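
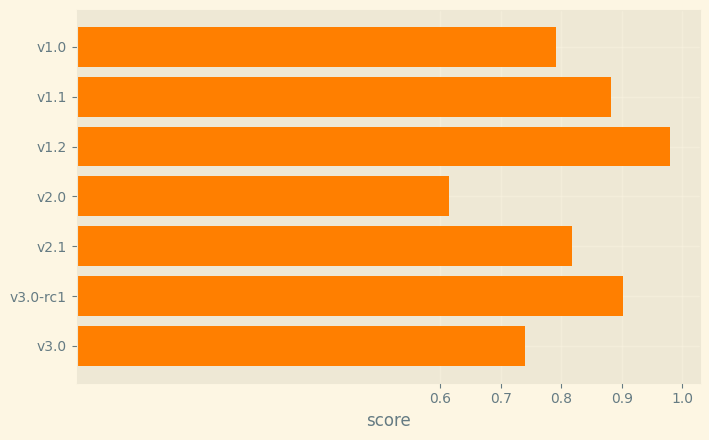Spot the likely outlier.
v2.0 ≈ 0.6; the rest sit between ≈ 0.7 and ≈ 1.0.

v2.0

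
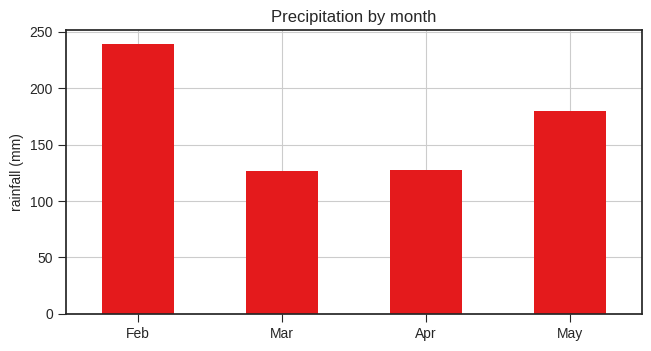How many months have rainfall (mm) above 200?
1

Above 200: Feb.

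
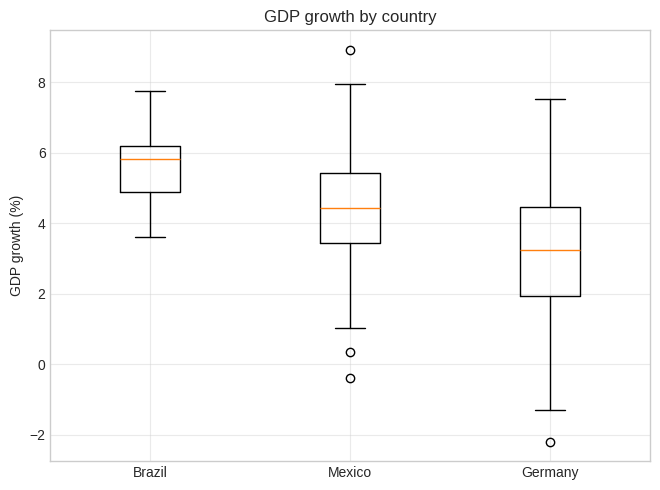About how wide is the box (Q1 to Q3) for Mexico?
≈ 2.0

Q3 ≈ 5.4, Q1 ≈ 3.4; IQR ≈ 2.0.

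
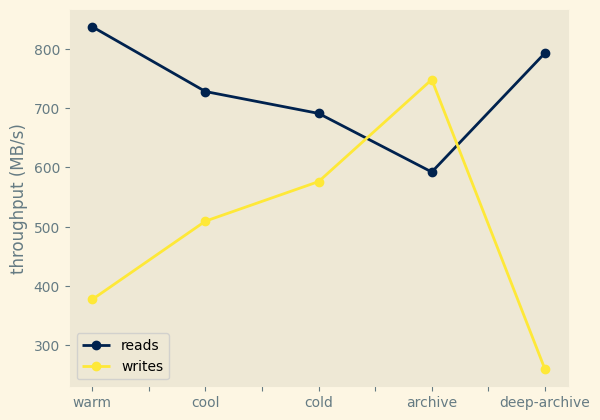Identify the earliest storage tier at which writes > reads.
cold: writes ≈ 600 vs reads ≈ 700 (not yet); archive: writes ≈ 750 vs reads ≈ 600 (first crossover).

archive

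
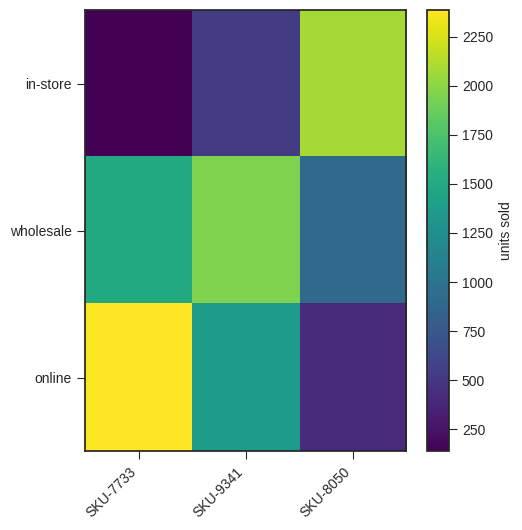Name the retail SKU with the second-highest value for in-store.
SKU-9341

Top 3 for in-store: SKU-8050 ≈ 2000, SKU-9341 ≈ 600, SKU-7733 ≈ 200.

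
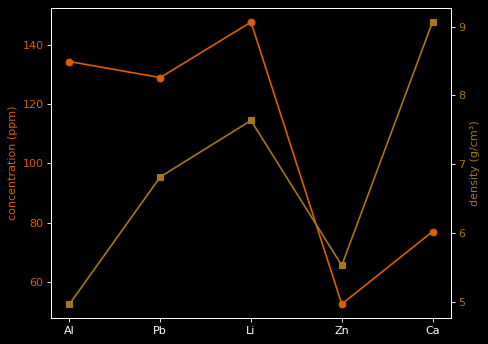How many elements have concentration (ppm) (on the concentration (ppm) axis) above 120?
Above 120: Al, Pb, Li.

3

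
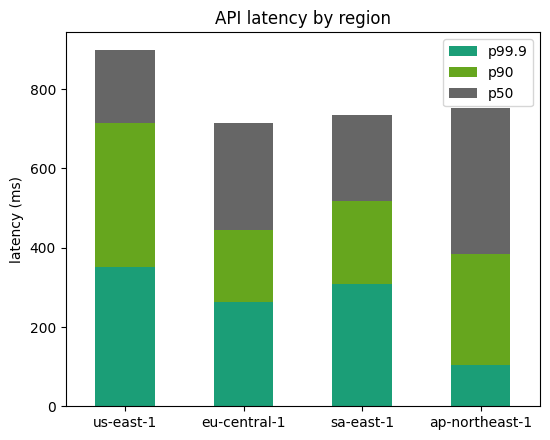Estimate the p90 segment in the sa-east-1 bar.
p90 top ≈ 500, bottom ≈ 300; segment ≈ 200.

≈ 200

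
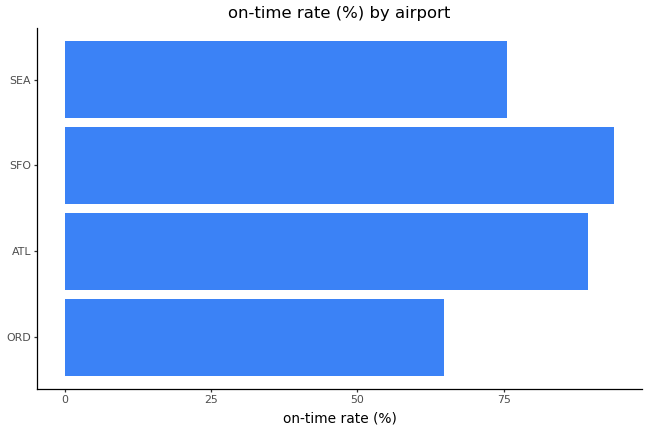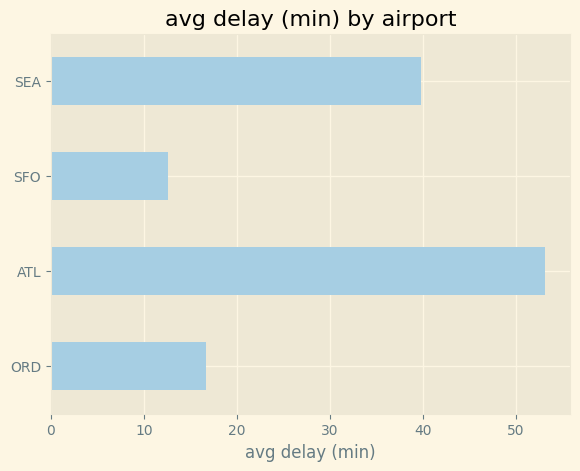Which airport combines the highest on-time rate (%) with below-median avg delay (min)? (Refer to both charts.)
Chart 2 median avg delay (min) ≈ 30; below-median airports: ORD, SFO. Among those, SFO has the highest on-time rate (%) (≈ 90).

SFO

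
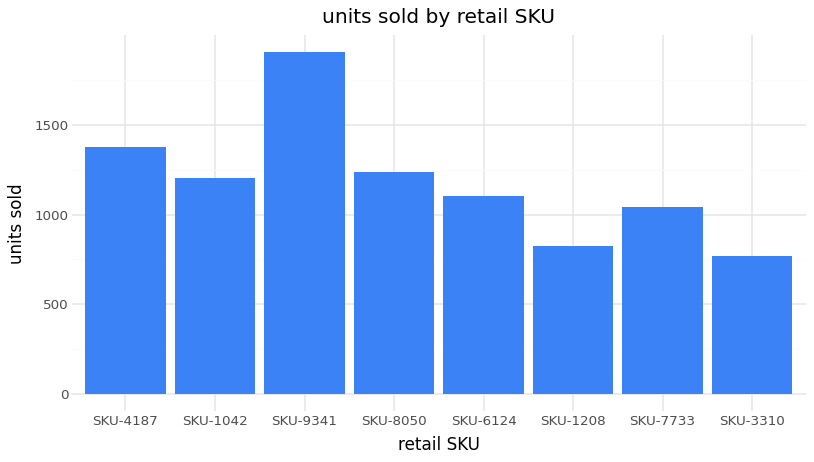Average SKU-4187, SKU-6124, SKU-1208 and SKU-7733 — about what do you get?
(1400 + 1200 + 800 + 1000) / 4 ≈ 1100.

≈ 1100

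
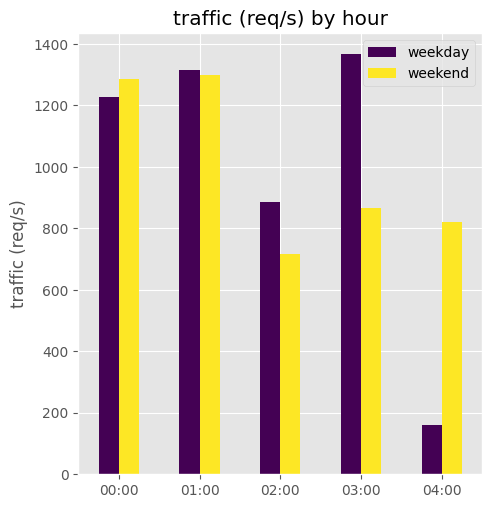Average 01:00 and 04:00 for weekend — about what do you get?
≈ 1000

(1200 + 800) / 2 ≈ 1000.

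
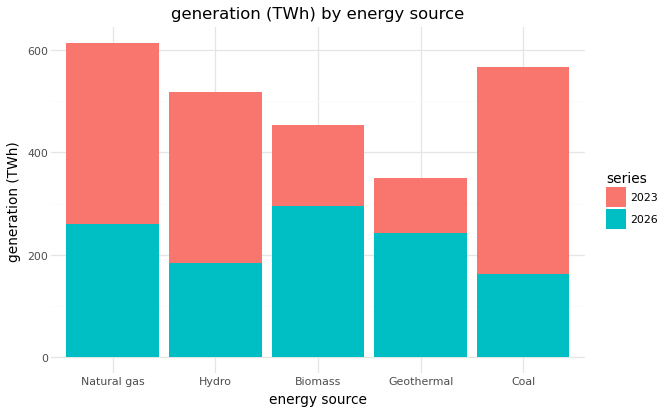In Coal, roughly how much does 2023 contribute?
2023 top ≈ 600, bottom ≈ 200; segment ≈ 400.

≈ 400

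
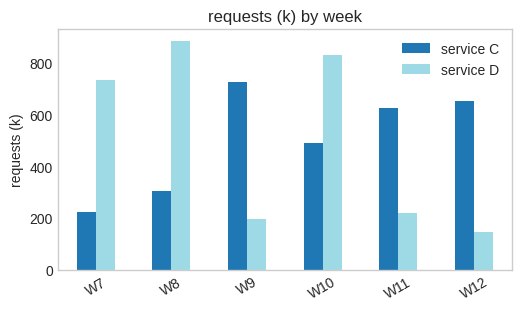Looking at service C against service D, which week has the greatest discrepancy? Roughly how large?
W8: service C ≈ 300, service D ≈ 900 → gap ≈ 600. Next-largest (W9) is only ≈ 500.

W8, ≈ 600 k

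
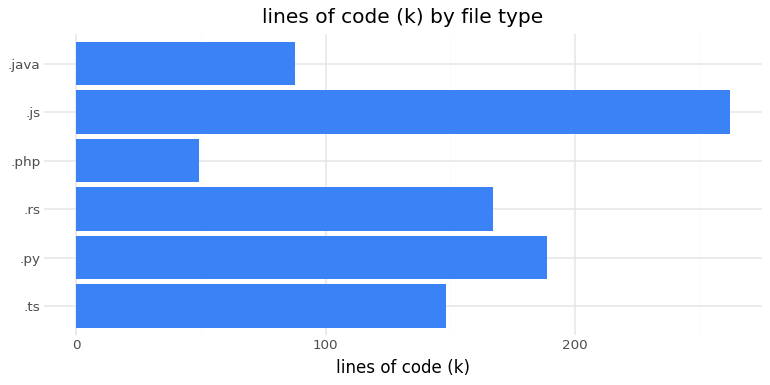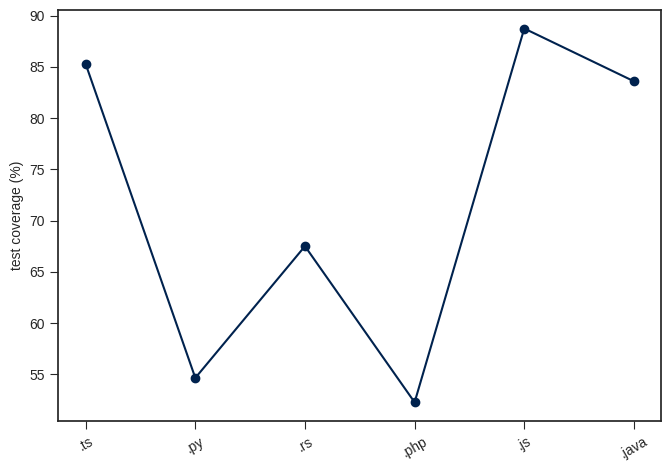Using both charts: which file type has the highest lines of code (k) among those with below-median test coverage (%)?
Chart 2 median test coverage (%) ≈ 80; below-median file types: .py, .rs, .php. Among those, .py has the highest lines of code (k) (≈ 200).

.py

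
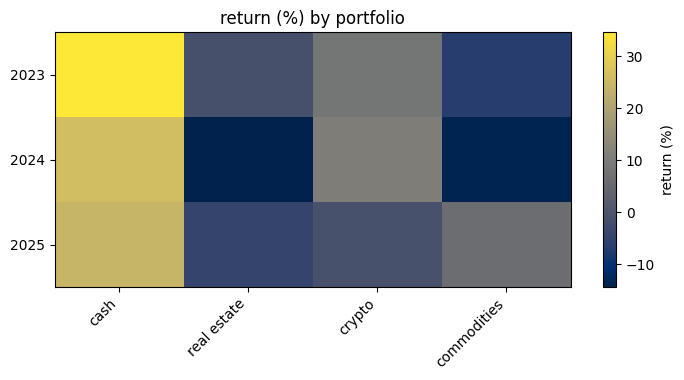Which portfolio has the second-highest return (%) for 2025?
commodities

Top 3 for 2025: cash ≈ 25, commodities ≈ 5, crypto ≈ 0.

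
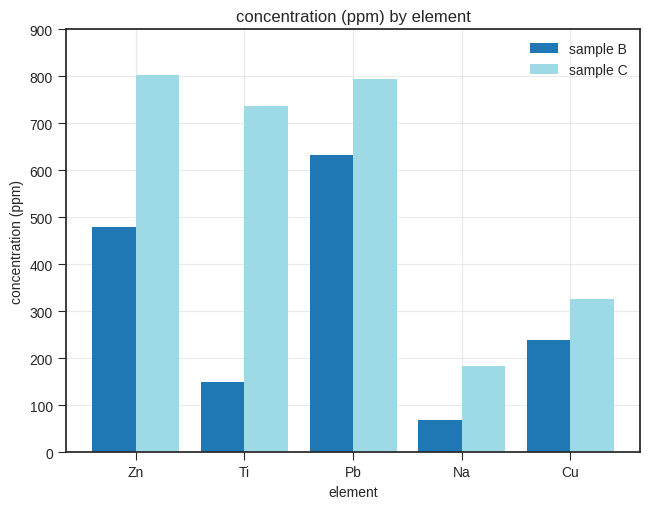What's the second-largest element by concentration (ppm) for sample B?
Top 3 for sample B: Pb ≈ 600, Zn ≈ 500, Cu ≈ 200.

Zn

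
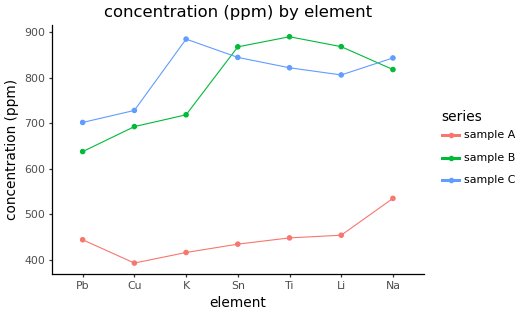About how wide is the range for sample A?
Max Na ≈ 550, min Cu ≈ 400; range ≈ 150.

≈ 150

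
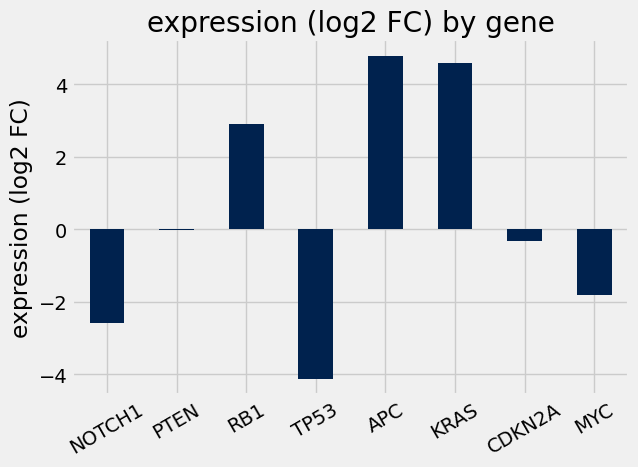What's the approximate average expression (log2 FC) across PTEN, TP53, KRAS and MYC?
≈ 0

(0 + -4 + 5 + -2) / 4 ≈ 0.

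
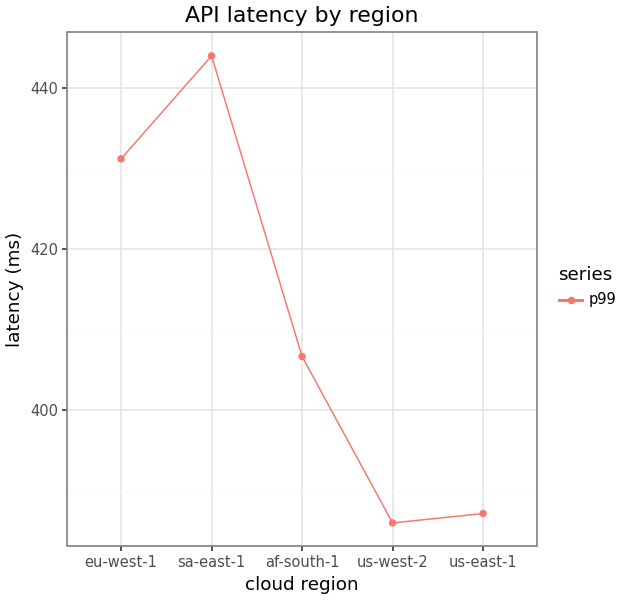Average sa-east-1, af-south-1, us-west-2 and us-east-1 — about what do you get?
(445 + 405 + 385 + 385) / 4 ≈ 405.

≈ 405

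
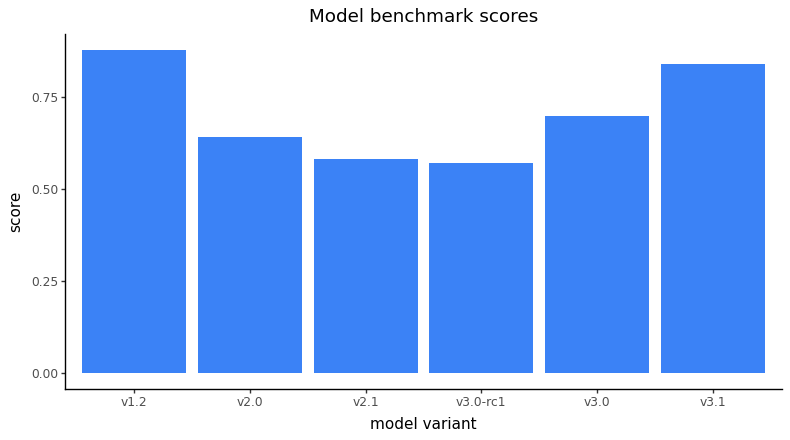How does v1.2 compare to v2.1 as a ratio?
≈ 1.5×

v1.2 ≈ 0.9, v2.1 ≈ 0.6; 0.9/0.6 ≈ 1.5.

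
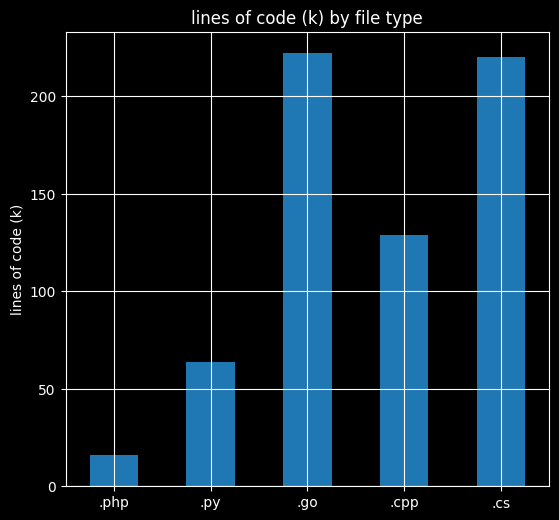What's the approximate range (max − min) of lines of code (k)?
≈ 200

Max .go ≈ 220, min .php ≈ 20; range ≈ 200.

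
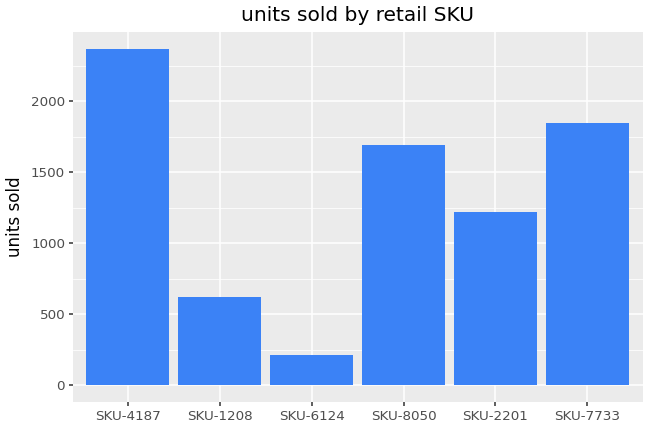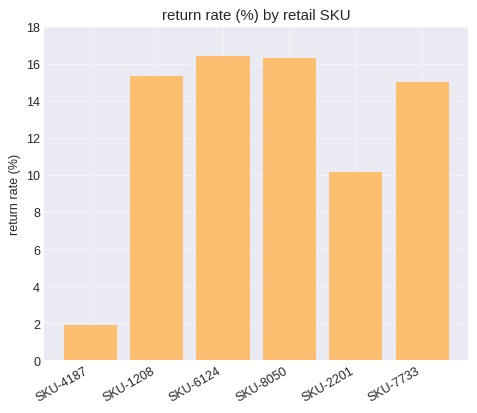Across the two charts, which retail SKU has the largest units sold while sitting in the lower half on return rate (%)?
Chart 2 median return rate (%) ≈ 16; below-median retail SKUs: SKU-4187, SKU-2201, SKU-7733. Among those, SKU-4187 has the highest units sold (≈ 2500).

SKU-4187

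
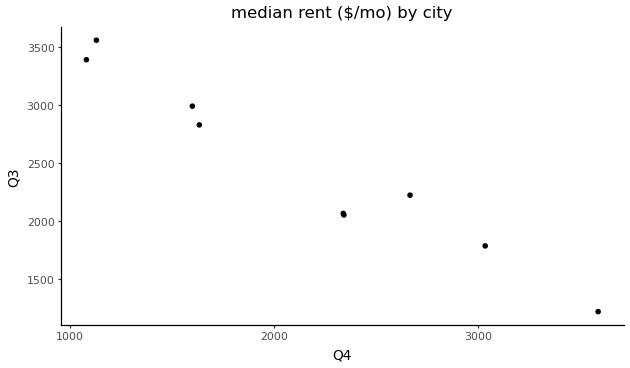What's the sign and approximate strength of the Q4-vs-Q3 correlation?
Points are negatively correlated; strong (|r| ≈ 1.0).

negative, strong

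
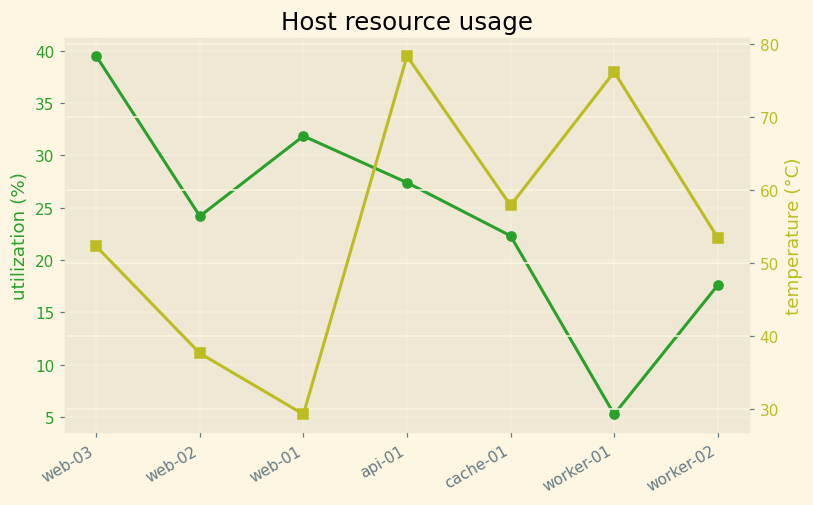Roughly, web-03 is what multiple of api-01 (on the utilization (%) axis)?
web-03 ≈ 40, api-01 ≈ 25; 40/25 ≈ 1.6.

≈ 1.6×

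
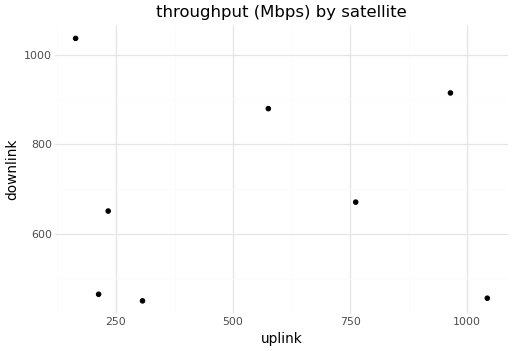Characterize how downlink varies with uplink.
Points are roughly uncorrelated; weak (|r| ≈ 0.0).

no clear correlation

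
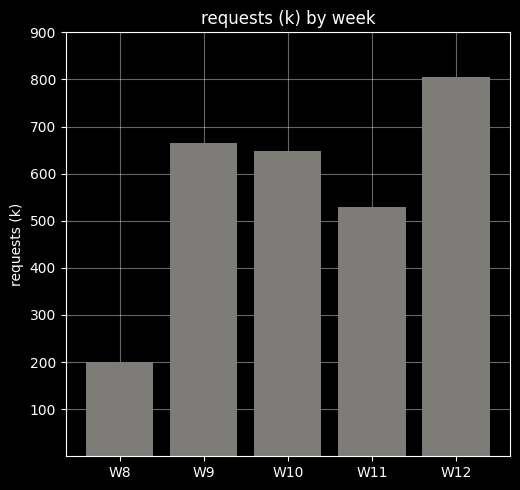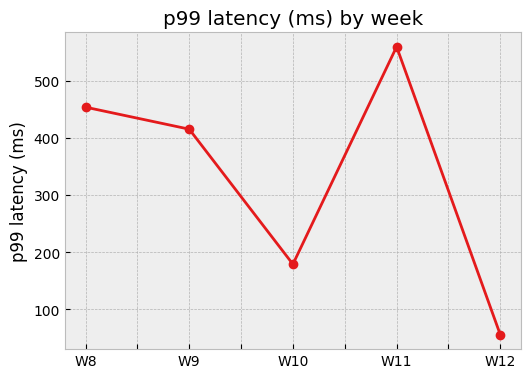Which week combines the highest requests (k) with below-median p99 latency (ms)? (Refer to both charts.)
W12

Chart 2 median p99 latency (ms) ≈ 400; below-median weeks: W10, W12. Among those, W12 has the highest requests (k) (≈ 800).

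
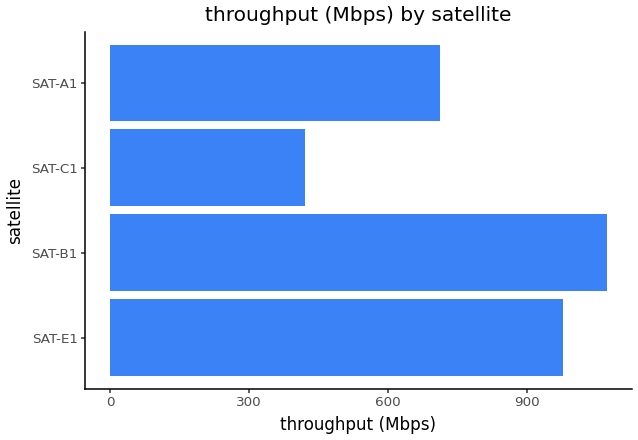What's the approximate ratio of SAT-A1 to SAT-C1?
≈ 1.75×

SAT-A1 ≈ 700, SAT-C1 ≈ 400; 700/400 ≈ 1.75.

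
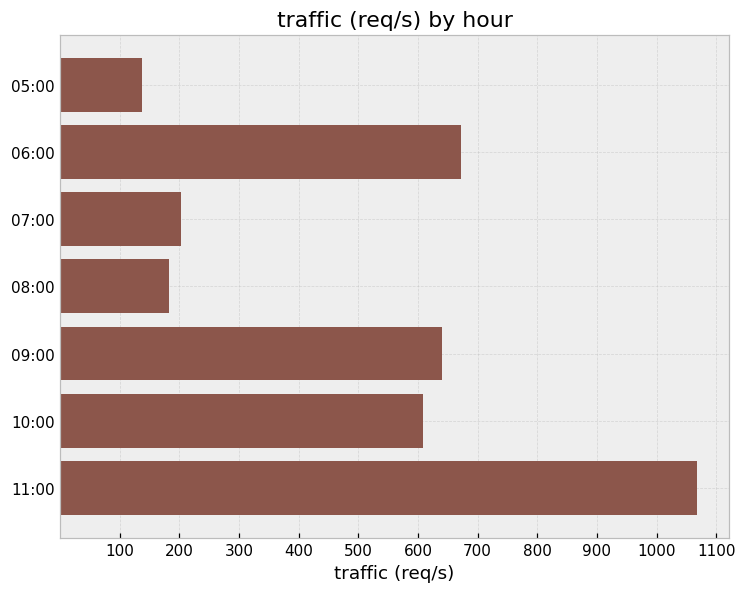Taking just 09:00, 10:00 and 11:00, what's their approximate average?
≈ 767

(600 + 600 + 1100) / 3 ≈ 767.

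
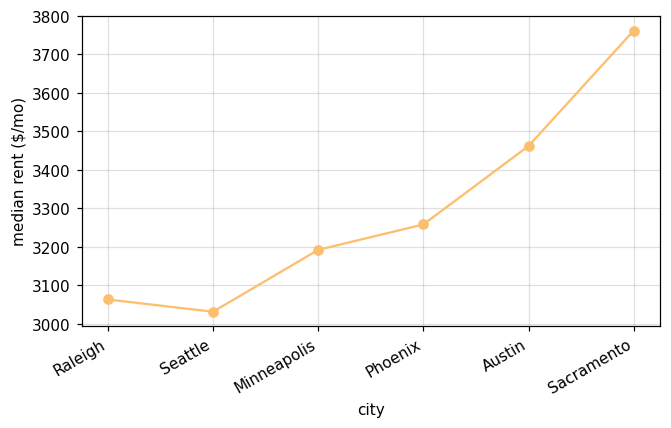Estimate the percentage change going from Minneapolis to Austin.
≈ +9.4%

Minneapolis ≈ 3200, Austin ≈ 3500; (3500 − 3200) / 3200 ≈ +9.4%.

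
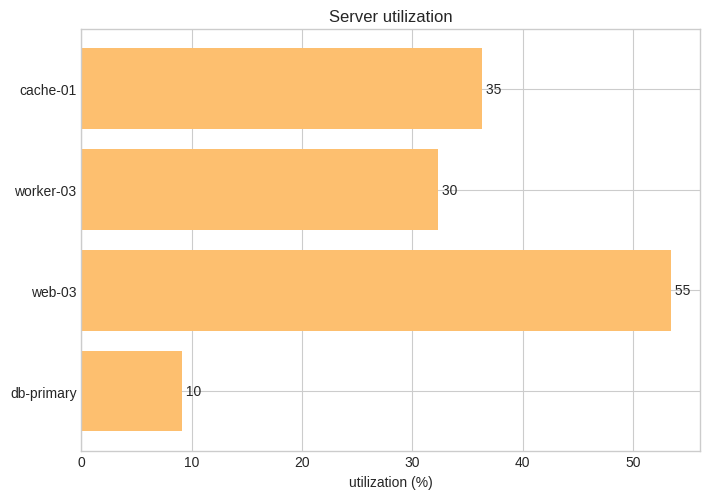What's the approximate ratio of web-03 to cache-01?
≈ 1.57×

web-03 ≈ 55, cache-01 ≈ 35; 55/35 ≈ 1.57.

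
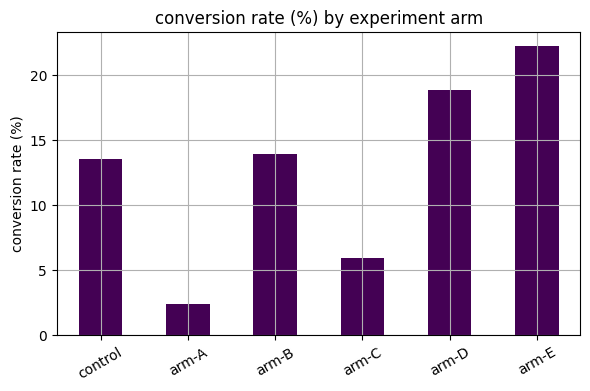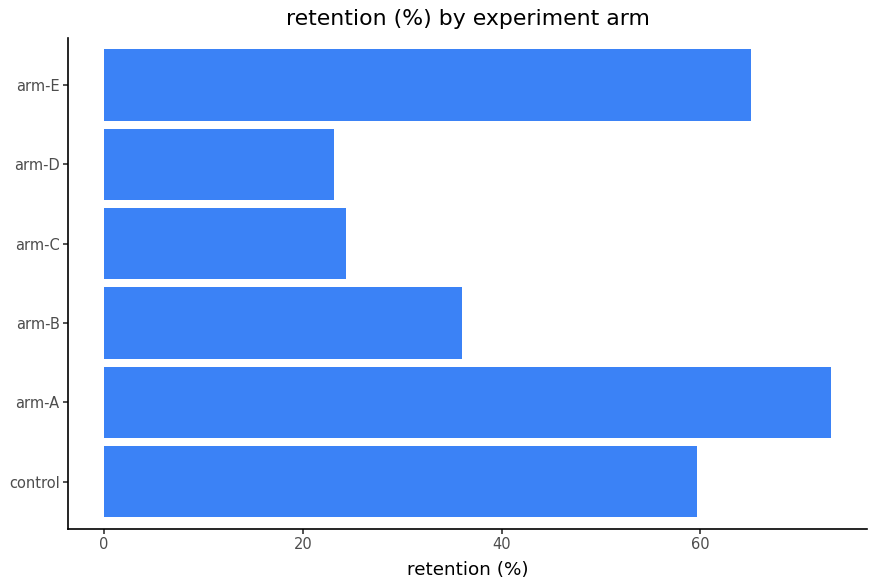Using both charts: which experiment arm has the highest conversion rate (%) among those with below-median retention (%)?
arm-D

Chart 2 median retention (%) ≈ 50; below-median experiment arms: arm-B, arm-C, arm-D. Among those, arm-D has the highest conversion rate (%) (≈ 20).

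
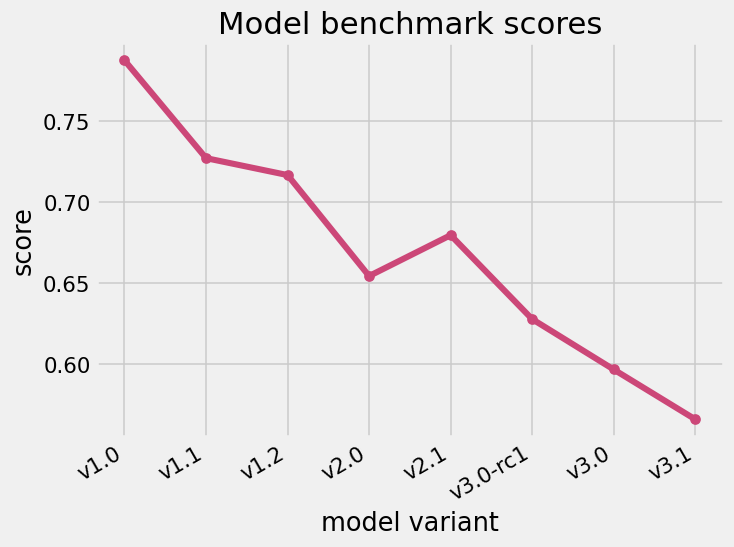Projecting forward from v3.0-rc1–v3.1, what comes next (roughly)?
Last three: 0.62, 0.60, 0.56 → slope ≈ -0.03/step → next ≈ 0.53.

≈ 0.53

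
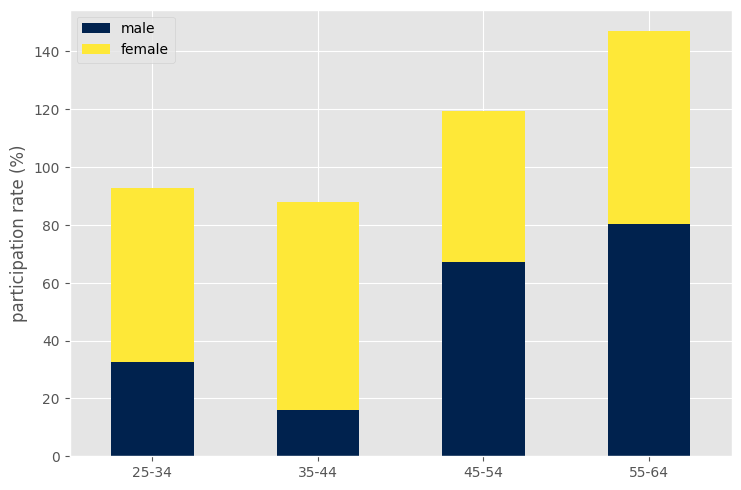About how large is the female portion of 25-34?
≈ 60

female top ≈ 100, bottom ≈ 40; segment ≈ 60.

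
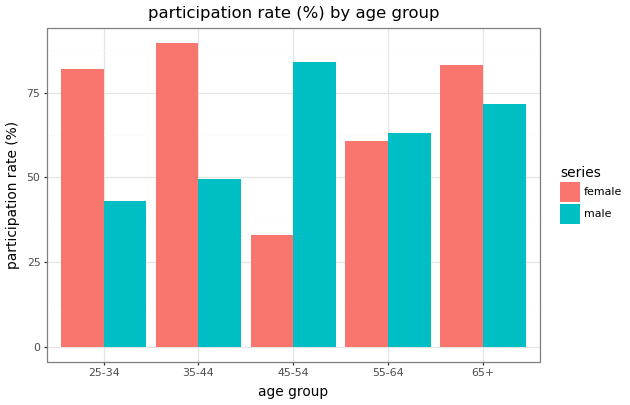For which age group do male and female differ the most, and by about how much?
45-54: male ≈ 80, female ≈ 30 → gap ≈ 50. Next-largest (35-44) is only ≈ 40.

45-54, ≈ 50 %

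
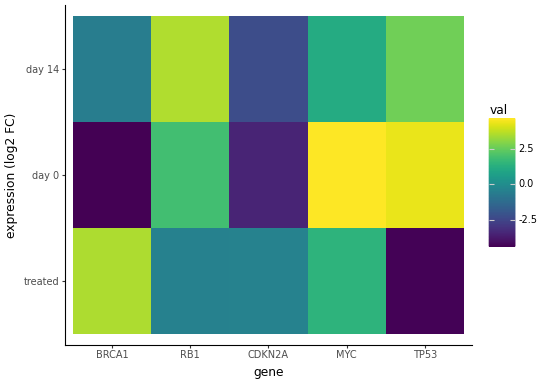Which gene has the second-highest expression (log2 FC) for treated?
MYC

Top 3 for treated: BRCA1 ≈ 4, MYC ≈ 1, CDKN2A ≈ 0.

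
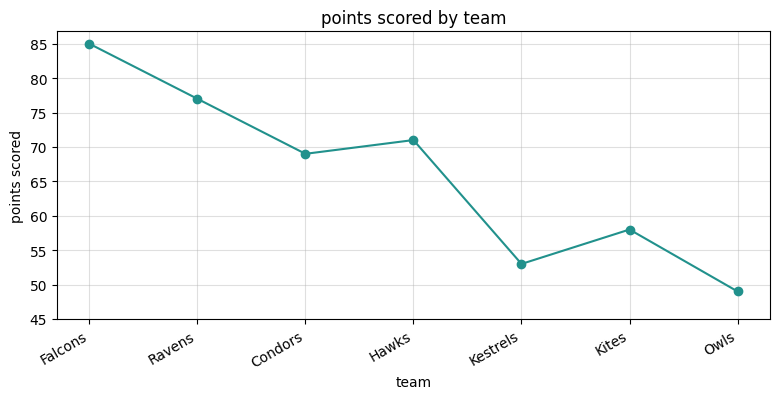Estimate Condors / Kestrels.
≈ 1.27×

Condors ≈ 70, Kestrels ≈ 55; 70/55 ≈ 1.27.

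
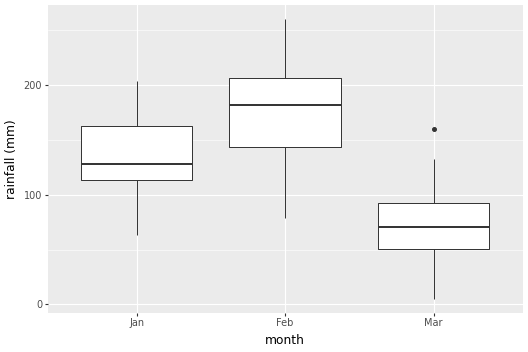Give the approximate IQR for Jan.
≈ 50

Q3 ≈ 160, Q1 ≈ 110; IQR ≈ 50.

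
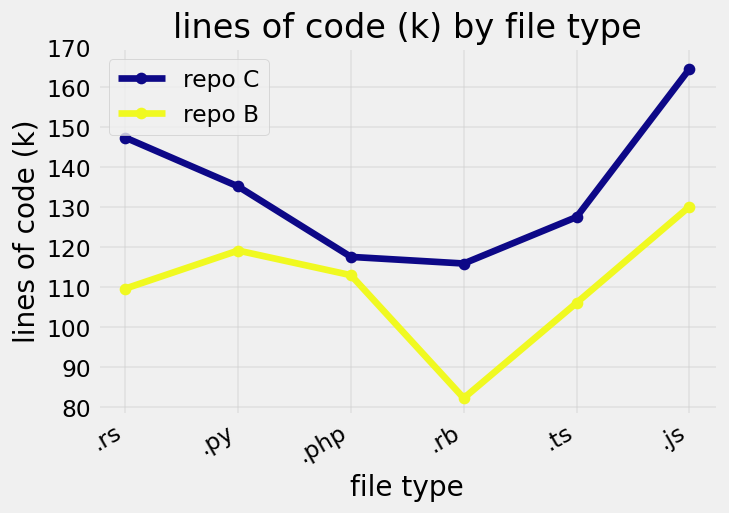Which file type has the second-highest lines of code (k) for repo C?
Top 3 for repo C: .js ≈ 160, .rs ≈ 150, .py ≈ 140.

.rs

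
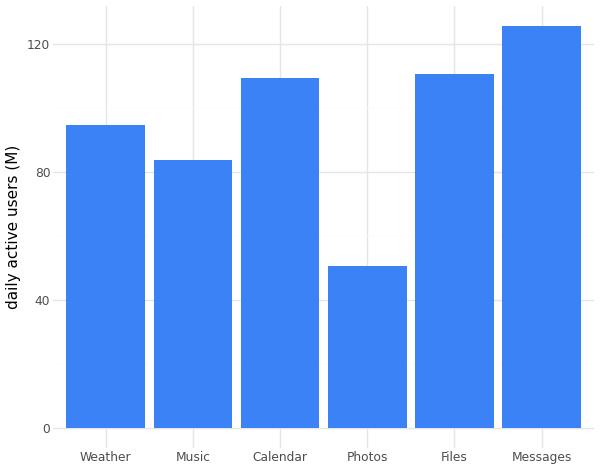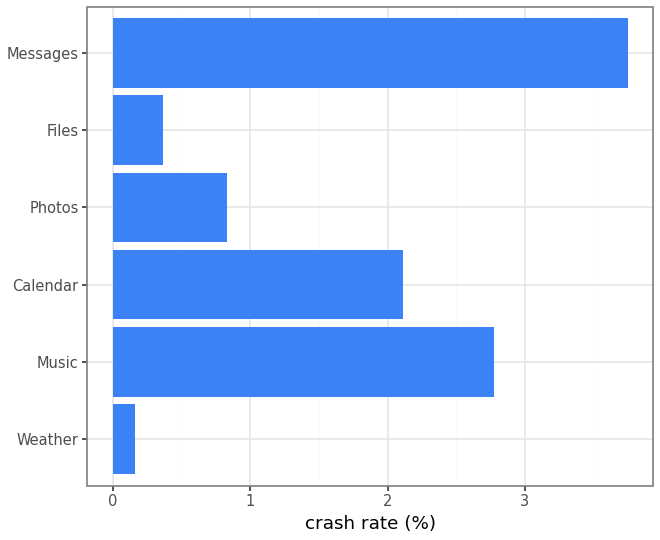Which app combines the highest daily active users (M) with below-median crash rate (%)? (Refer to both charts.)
Files

Chart 2 median crash rate (%) ≈ 1.5; below-median apps: Weather, Photos, Files. Among those, Files has the highest daily active users (M) (≈ 120).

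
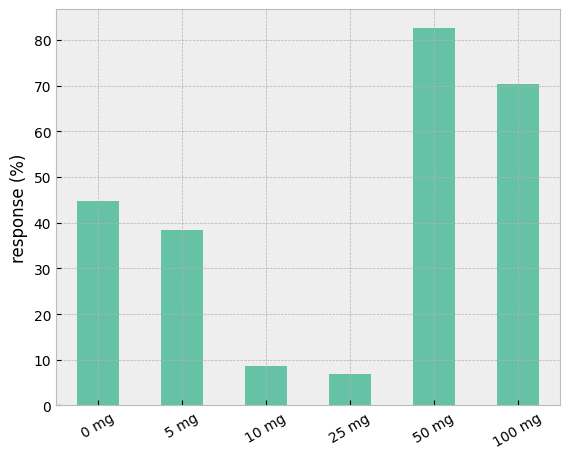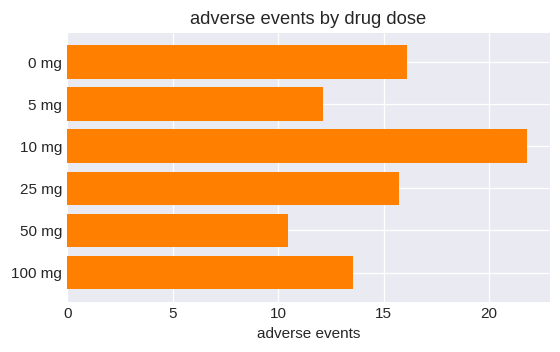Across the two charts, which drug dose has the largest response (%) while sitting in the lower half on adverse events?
50 mg

Chart 2 median adverse events ≈ 14; below-median drug doses: 5 mg, 50 mg, 100 mg. Among those, 50 mg has the highest response (%) (≈ 80).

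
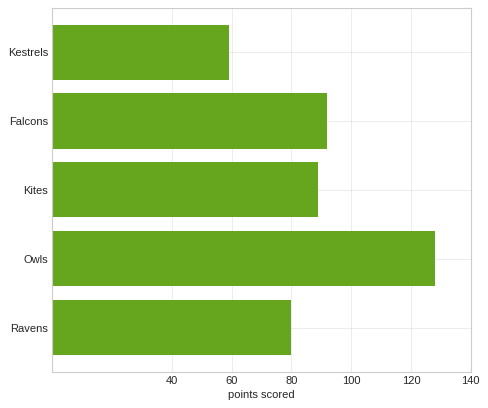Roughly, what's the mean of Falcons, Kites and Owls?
(100 + 80 + 120) / 3 ≈ 100.

≈ 100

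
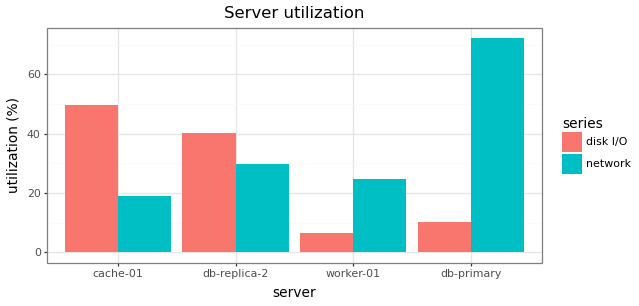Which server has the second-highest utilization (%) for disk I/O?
Top 3 for disk I/O: cache-01 ≈ 50, db-replica-2 ≈ 40, db-primary ≈ 10.

db-replica-2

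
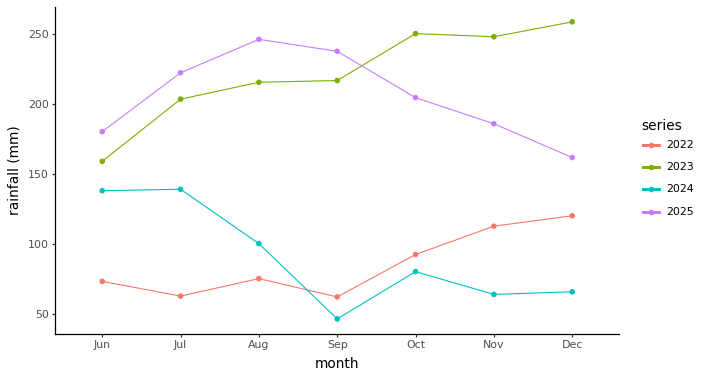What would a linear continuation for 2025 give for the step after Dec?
≈ 140

Last three: 200, 180, 160 → slope ≈ -20/step → next ≈ 140.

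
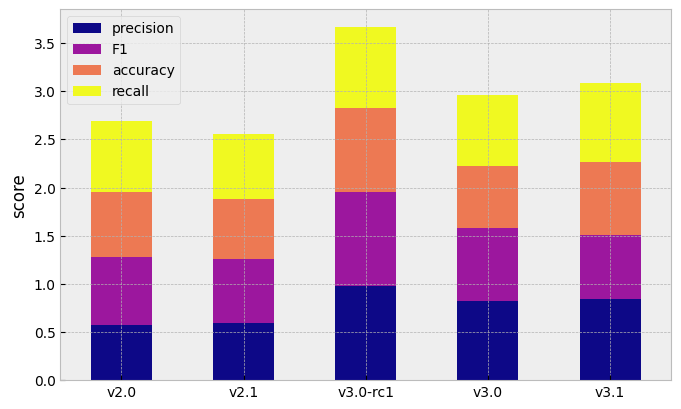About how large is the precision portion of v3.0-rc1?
precision top ≈ 1.0, bottom ≈ 0.0; segment ≈ 1.0.

≈ 1.0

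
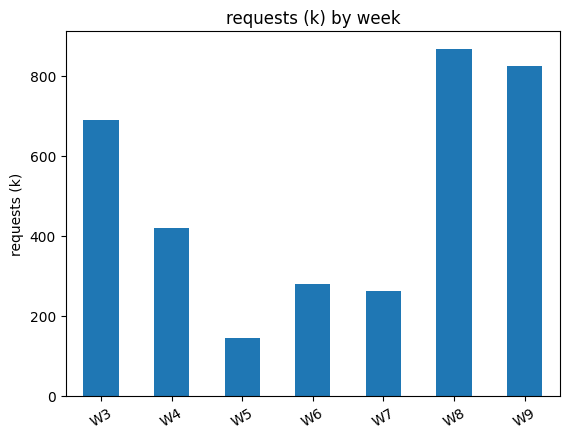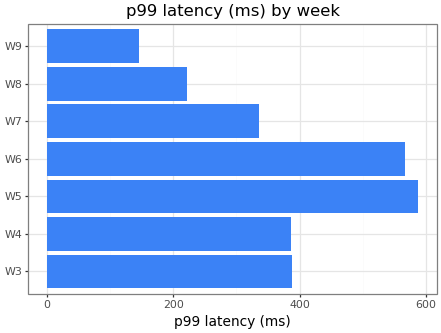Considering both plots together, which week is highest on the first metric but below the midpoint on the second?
W8

Chart 2 median p99 latency (ms) ≈ 400; below-median weeks: W7, W8, W9. Among those, W8 has the highest requests (k) (≈ 900).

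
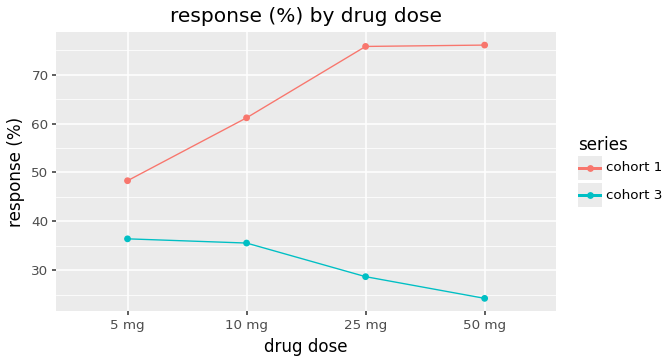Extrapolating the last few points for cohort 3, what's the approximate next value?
≈ 20

Last three: 35, 30, 25 → slope ≈ -5/step → next ≈ 20.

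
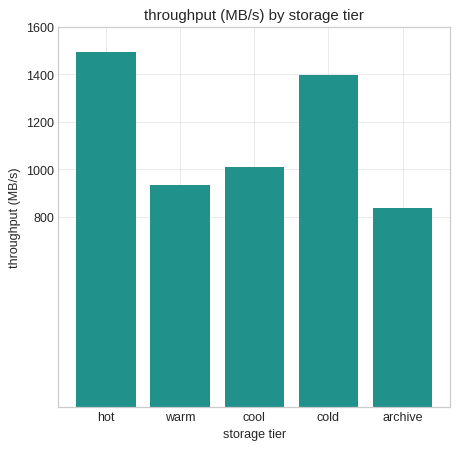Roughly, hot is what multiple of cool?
hot ≈ 1400, cool ≈ 1000; 1400/1000 ≈ 1.4.

≈ 1.4×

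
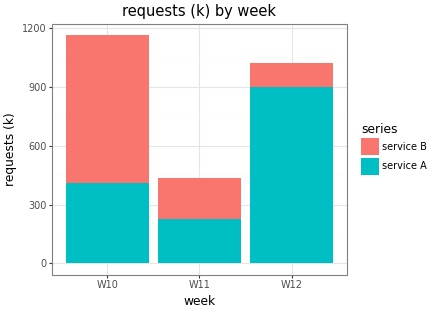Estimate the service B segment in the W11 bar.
≈ 200

service B top ≈ 400, bottom ≈ 200; segment ≈ 200.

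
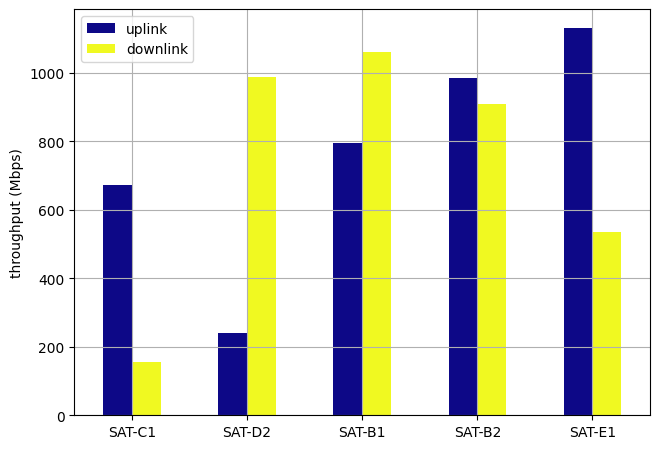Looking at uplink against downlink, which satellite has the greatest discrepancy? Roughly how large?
SAT-D2, ≈ 800 Mbps

SAT-D2: uplink ≈ 200, downlink ≈ 1000 → gap ≈ 800. Next-largest (SAT-E1) is only ≈ 600.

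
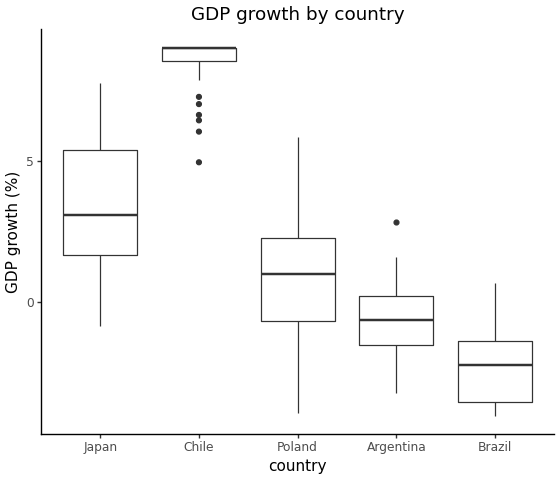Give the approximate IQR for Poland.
Q3 ≈ 2, Q1 ≈ -1; IQR ≈ 3.

≈ 3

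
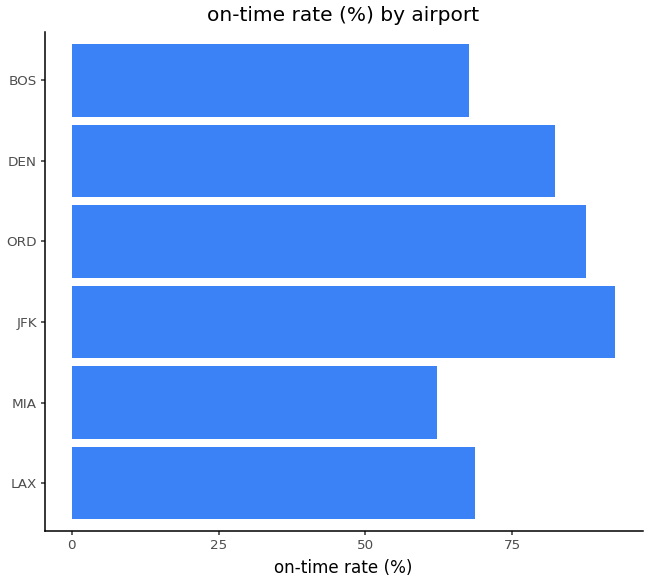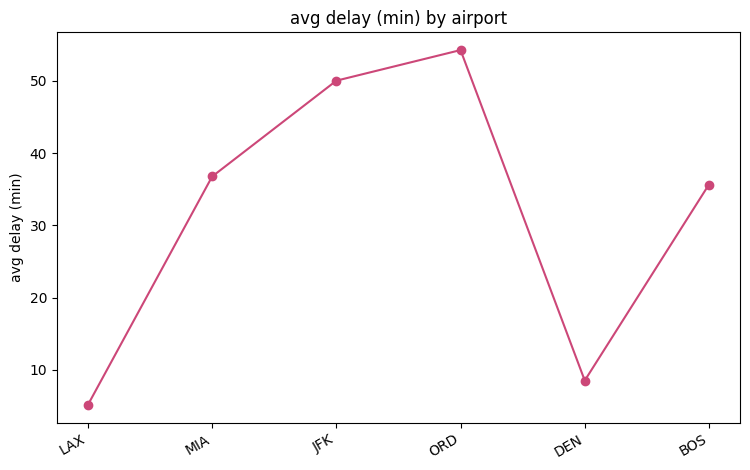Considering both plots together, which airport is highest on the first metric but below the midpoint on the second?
Chart 2 median avg delay (min) ≈ 35; below-median airports: LAX, DEN, BOS. Among those, DEN has the highest on-time rate (%) (≈ 80).

DEN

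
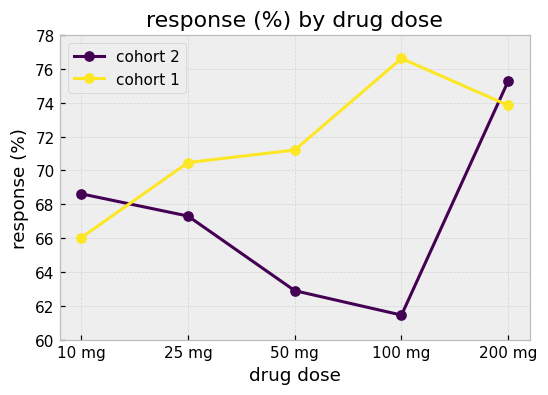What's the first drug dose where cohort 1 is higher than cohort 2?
10 mg: cohort 1 ≈ 66 vs cohort 2 ≈ 68 (not yet); 25 mg: cohort 1 ≈ 70 vs cohort 2 ≈ 68 (first crossover).

25 mg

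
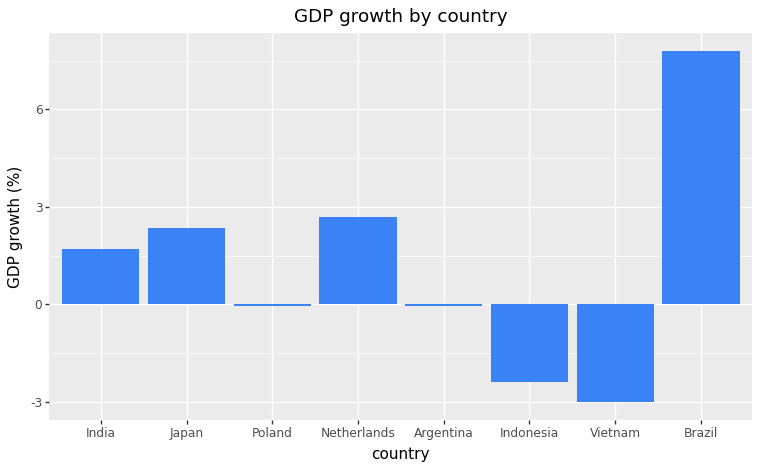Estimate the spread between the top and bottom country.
≈ 11

Max Brazil ≈ 8, min Vietnam ≈ -3; range ≈ 11.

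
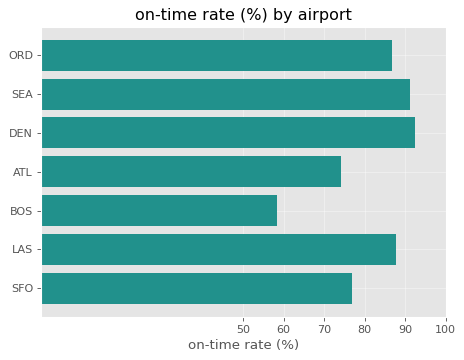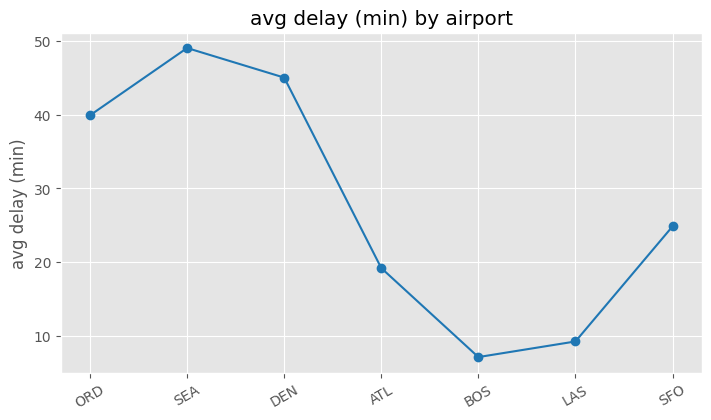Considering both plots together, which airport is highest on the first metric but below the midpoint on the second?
LAS

Chart 2 median avg delay (min) ≈ 25; below-median airports: ATL, BOS, LAS. Among those, LAS has the highest on-time rate (%) (≈ 90).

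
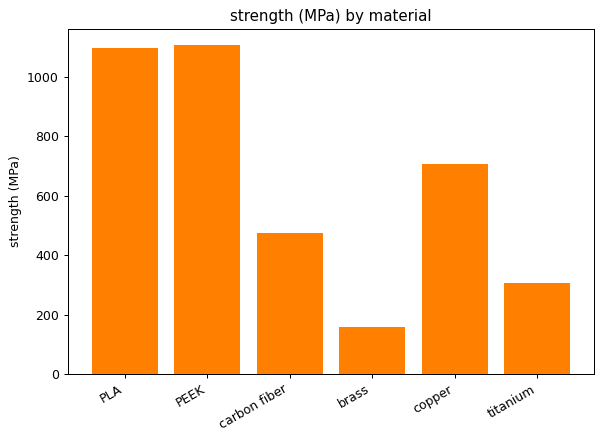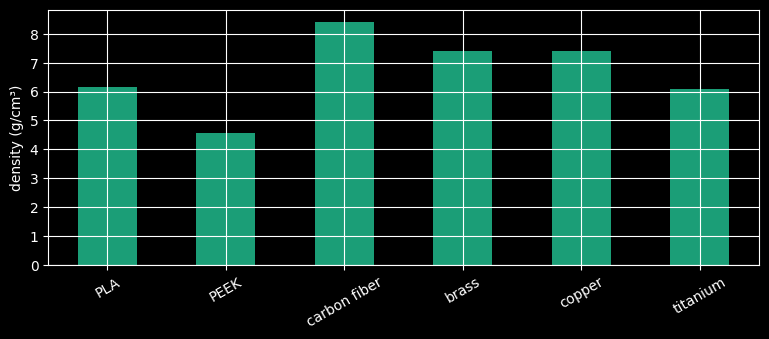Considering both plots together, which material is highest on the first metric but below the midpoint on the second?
PEEK

Chart 2 median density (g/cm³) ≈ 7; below-median materials: PLA, PEEK, titanium. Among those, PEEK has the highest strength (MPa) (≈ 1200).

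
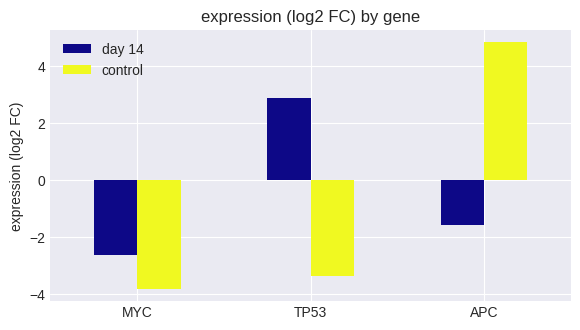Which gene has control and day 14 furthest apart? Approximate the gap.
APC: control ≈ 5, day 14 ≈ -2 → gap ≈ 7. Next-largest (TP53) is only ≈ 6.

APC, ≈ 7 log2 FC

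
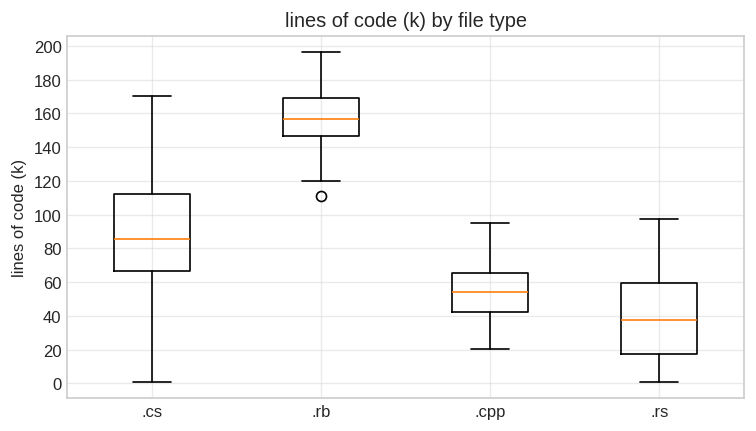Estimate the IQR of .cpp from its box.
≈ 20

Q3 ≈ 60, Q1 ≈ 40; IQR ≈ 20.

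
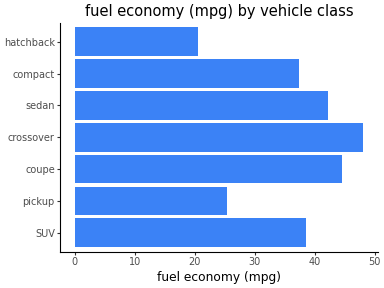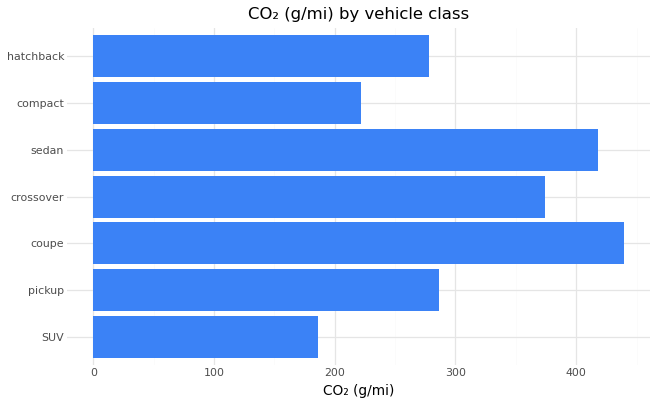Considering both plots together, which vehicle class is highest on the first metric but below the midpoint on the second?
Chart 2 median CO₂ (g/mi) ≈ 300; below-median vehicle classes: SUV, compact, hatchback. Among those, SUV has the highest fuel economy (mpg) (≈ 40).

SUV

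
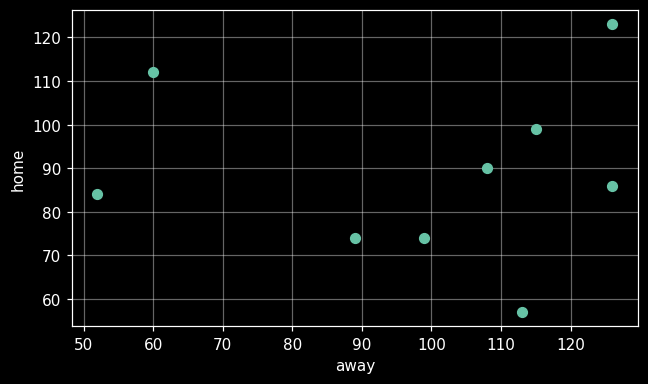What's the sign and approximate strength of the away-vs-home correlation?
no clear correlation

Points are roughly uncorrelated; weak (|r| ≈ 0.0).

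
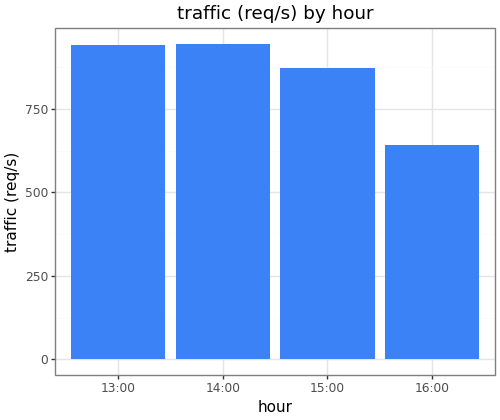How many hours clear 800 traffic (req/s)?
3

Above 800: 13:00, 14:00, 15:00.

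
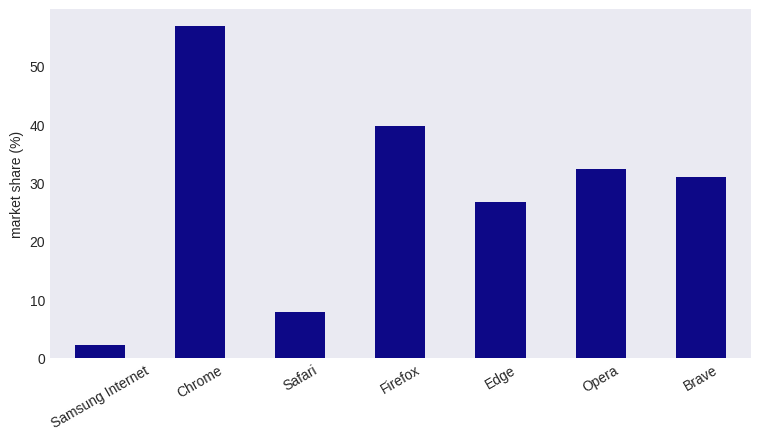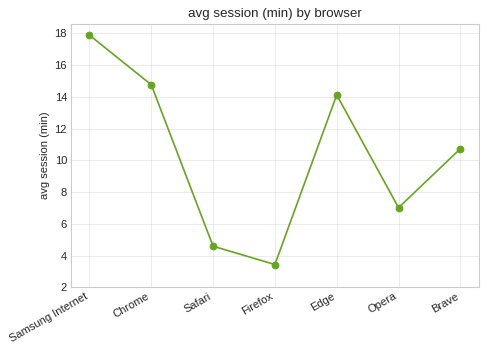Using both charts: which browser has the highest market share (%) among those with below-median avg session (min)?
Chart 2 median avg session (min) ≈ 10; below-median browsers: Safari, Firefox, Opera. Among those, Firefox has the highest market share (%) (≈ 40).

Firefox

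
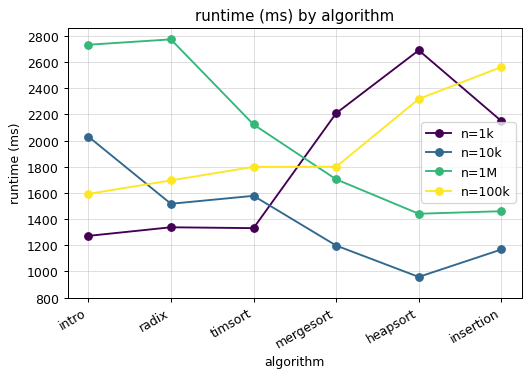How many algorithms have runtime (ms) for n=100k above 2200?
2

Above 2200: heapsort, insertion.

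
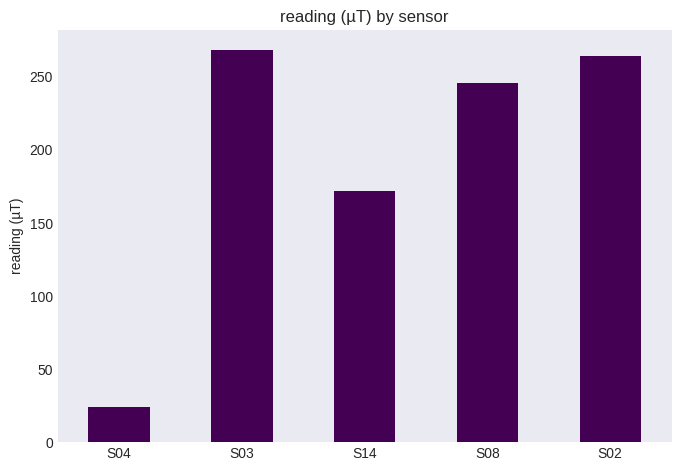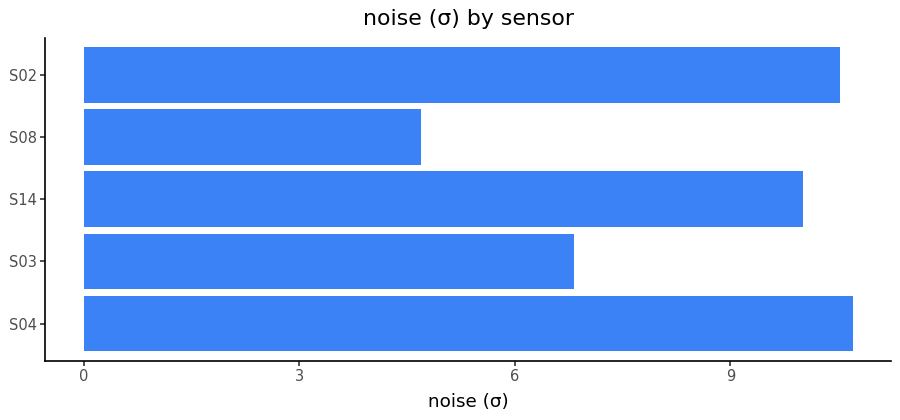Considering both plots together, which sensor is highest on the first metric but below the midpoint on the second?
Chart 2 median noise (σ) ≈ 10; below-median sensors: S03, S08. Among those, S03 has the highest reading (µT) (≈ 275).

S03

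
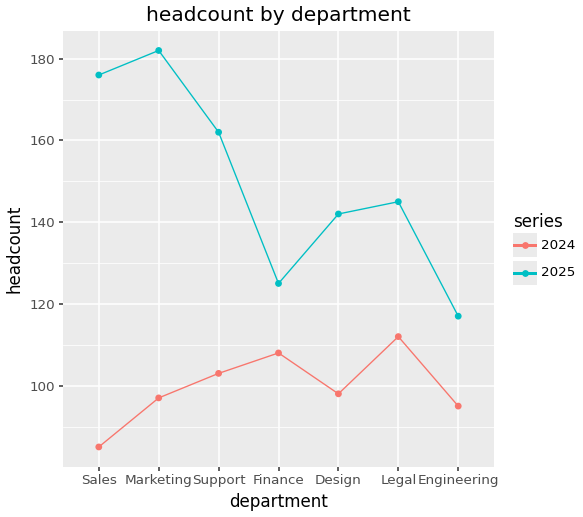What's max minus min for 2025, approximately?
Max Marketing ≈ 180, min Engineering ≈ 120; range ≈ 60.

≈ 60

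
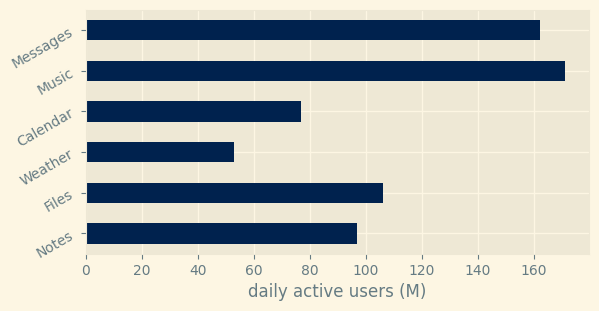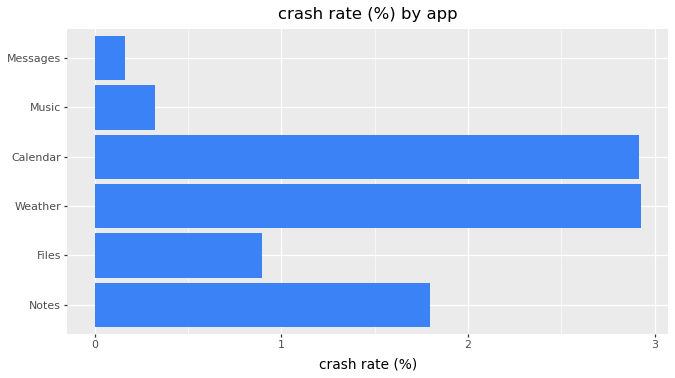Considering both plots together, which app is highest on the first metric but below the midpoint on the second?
Chart 2 median crash rate (%) ≈ 1.5; below-median apps: Files, Music, Messages. Among those, Music has the highest daily active users (M) (≈ 180).

Music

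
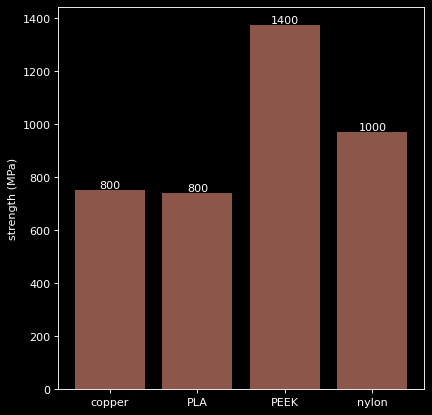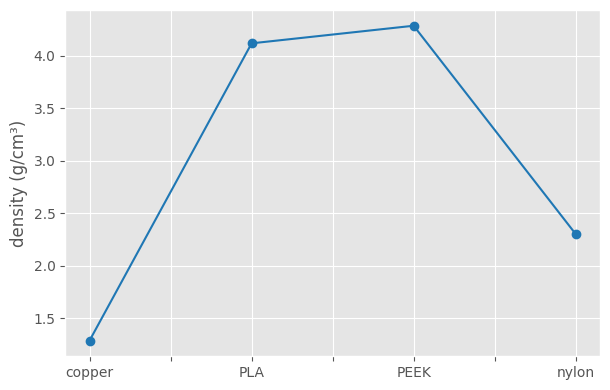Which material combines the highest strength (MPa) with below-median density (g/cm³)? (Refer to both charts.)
Chart 2 median density (g/cm³) ≈ 3; below-median materials: copper, nylon. Among those, nylon has the highest strength (MPa) (≈ 1000).

nylon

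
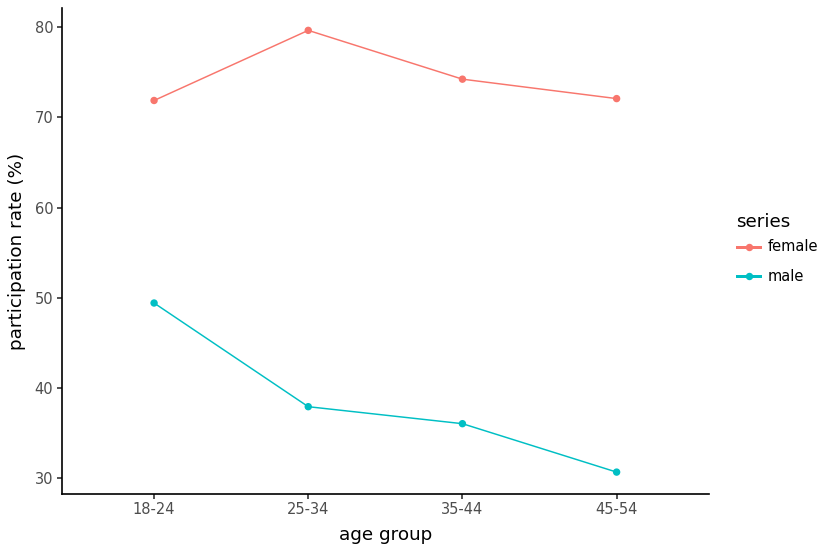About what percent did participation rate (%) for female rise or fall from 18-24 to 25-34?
≈ +14.3%

18-24 ≈ 70, 25-34 ≈ 80; (80 − 70) / 70 ≈ +14.3%.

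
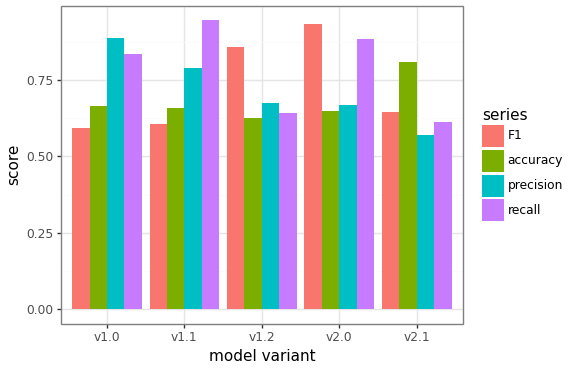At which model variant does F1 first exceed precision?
v1.1: F1 ≈ 0.6 vs precision ≈ 0.8 (not yet); v1.2: F1 ≈ 0.9 vs precision ≈ 0.7 (first crossover).

v1.2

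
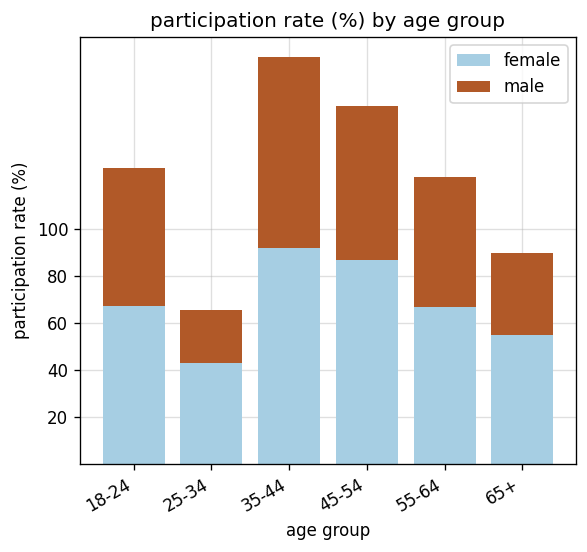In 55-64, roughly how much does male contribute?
≈ 60

male top ≈ 120, bottom ≈ 60; segment ≈ 60.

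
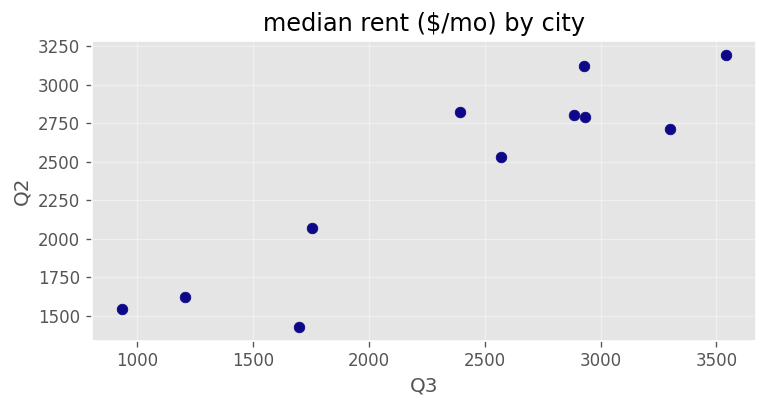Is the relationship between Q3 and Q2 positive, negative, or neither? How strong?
Points are positively correlated; strong (|r| ≈ 0.9).

positive, strong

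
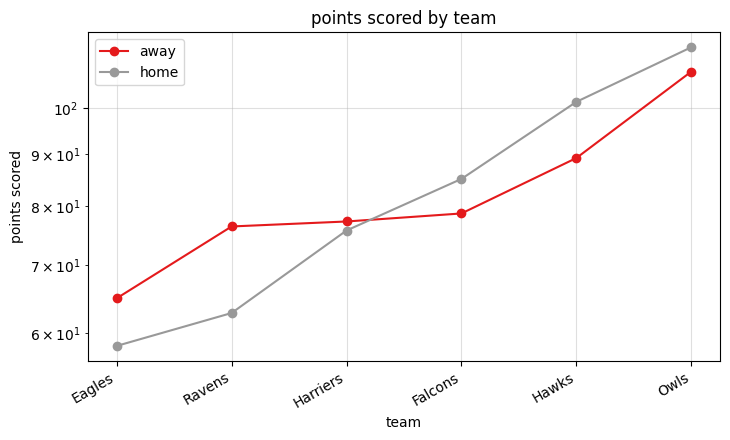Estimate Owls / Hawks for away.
Owls ≈ 110, Hawks ≈ 90; 110/90 ≈ 1.22.

≈ 1.22×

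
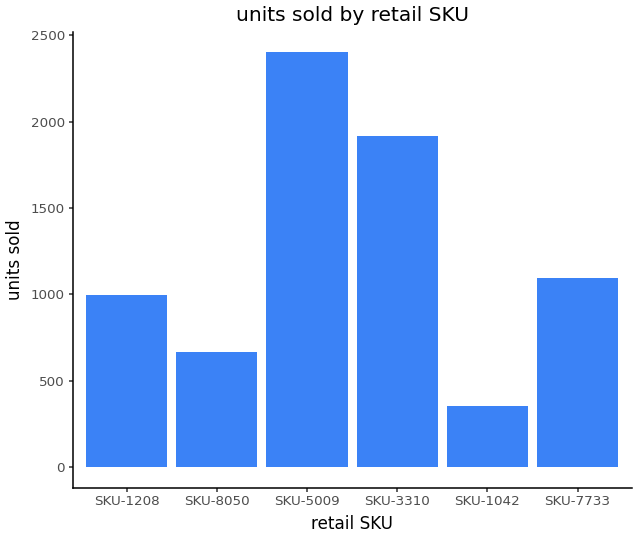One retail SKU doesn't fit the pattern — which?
SKU-5009

SKU-5009 ≈ 2400; the rest sit between ≈ 400 and ≈ 2000.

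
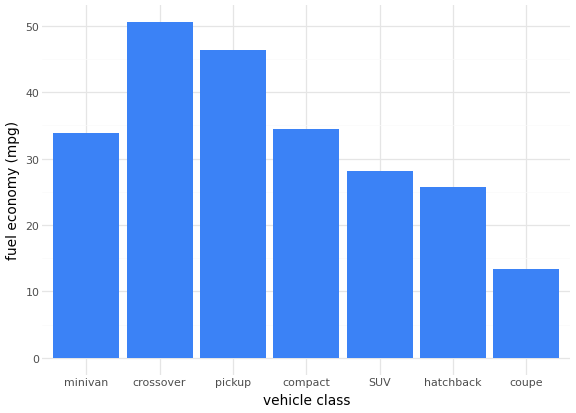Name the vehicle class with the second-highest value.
Top 3: crossover ≈ 50, pickup ≈ 45, compact ≈ 35.

pickup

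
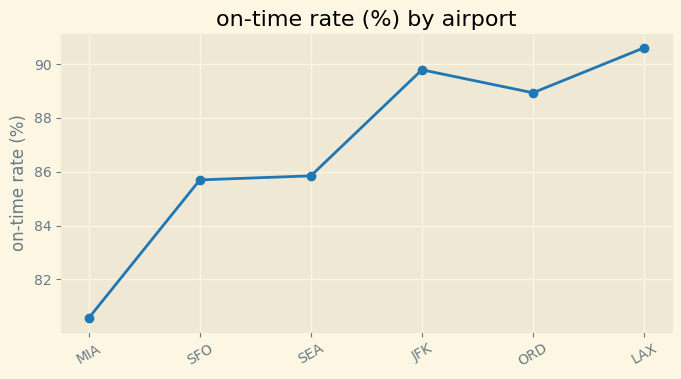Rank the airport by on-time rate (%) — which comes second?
Top 3: LAX ≈ 91, JFK ≈ 90, ORD ≈ 89.

JFK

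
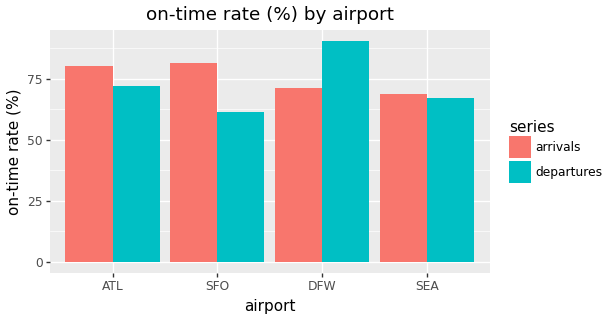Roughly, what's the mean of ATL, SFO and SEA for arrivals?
≈ 77

(80 + 80 + 70) / 3 ≈ 77.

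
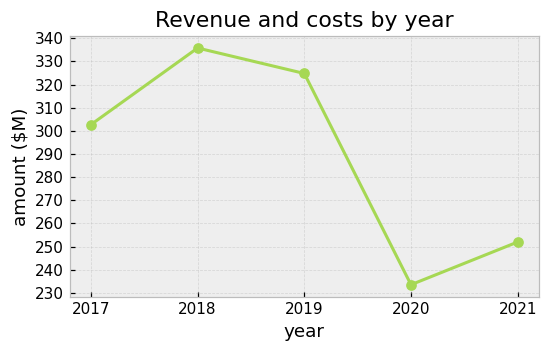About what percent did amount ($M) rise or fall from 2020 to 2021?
2020 ≈ 230, 2021 ≈ 250; (250 − 230) / 230 ≈ +8.7%.

≈ +8.7%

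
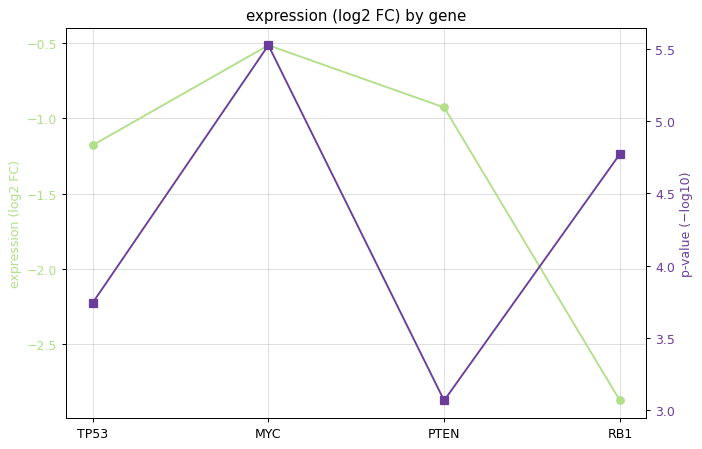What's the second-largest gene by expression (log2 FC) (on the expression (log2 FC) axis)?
Top 3 (on the expression (log2 FC) axis): MYC ≈ -0.6, PTEN ≈ -1.0, TP53 ≈ -1.2.

PTEN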